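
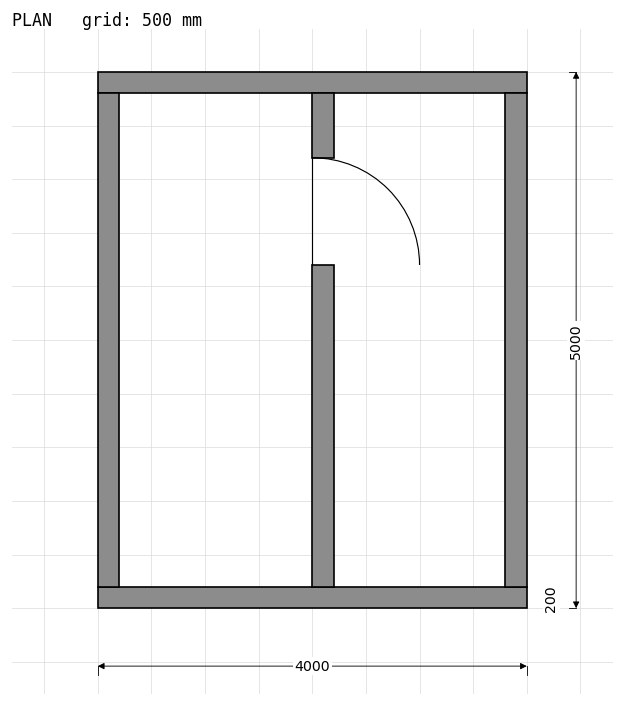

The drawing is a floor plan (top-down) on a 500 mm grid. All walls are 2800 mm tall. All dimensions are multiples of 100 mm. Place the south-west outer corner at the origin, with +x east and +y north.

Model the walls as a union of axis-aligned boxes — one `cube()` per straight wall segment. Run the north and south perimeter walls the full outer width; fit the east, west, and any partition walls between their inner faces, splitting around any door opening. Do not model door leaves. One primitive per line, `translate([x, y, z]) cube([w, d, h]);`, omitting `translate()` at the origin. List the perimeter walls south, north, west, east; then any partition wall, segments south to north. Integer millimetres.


cube([4000, 200, 2800]);
translate([0, 4800, 0]) cube([4000, 200, 2800]);
translate([0, 200, 0]) cube([200, 4600, 2800]);
translate([3800, 200, 0]) cube([200, 4600, 2800]);
translate([2000, 200, 0]) cube([200, 3000, 2800]);
translate([2000, 4200, 0]) cube([200, 600, 2800]);


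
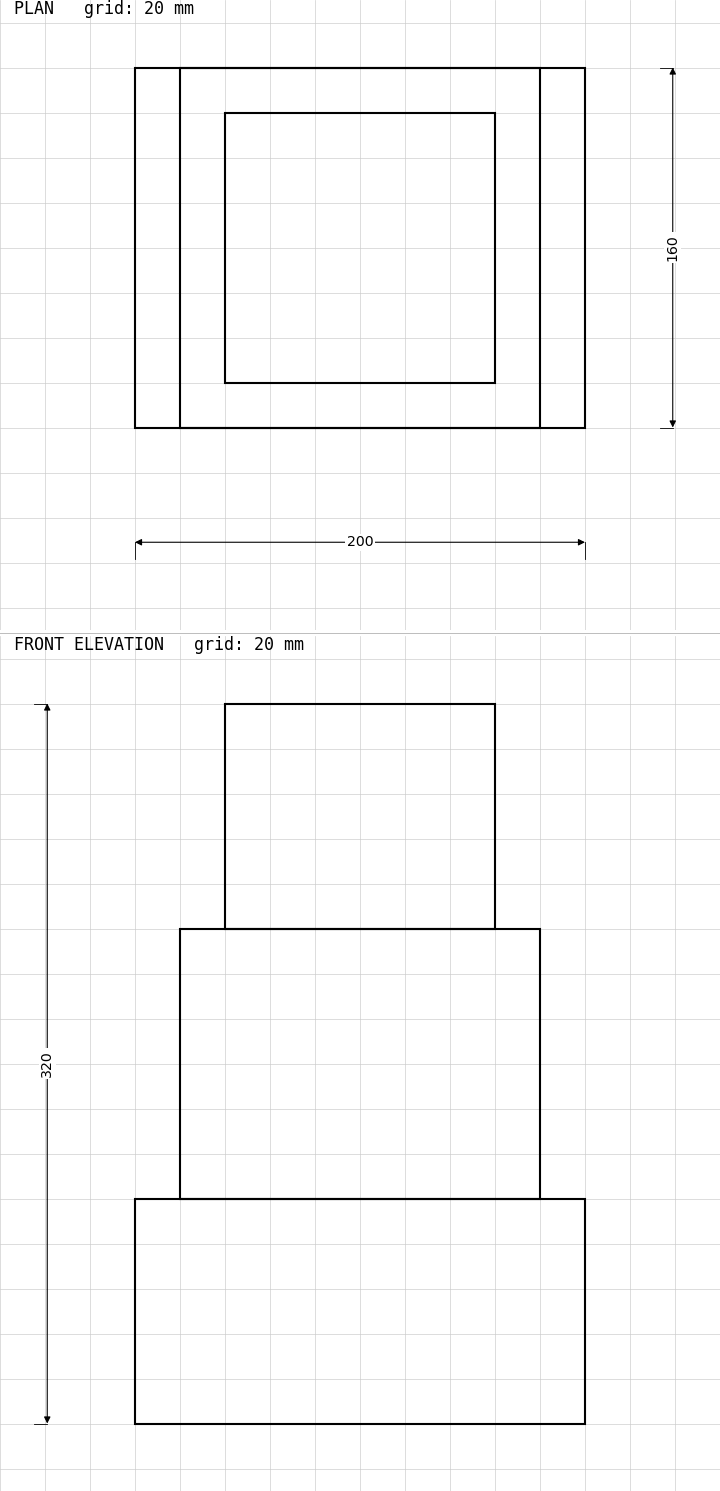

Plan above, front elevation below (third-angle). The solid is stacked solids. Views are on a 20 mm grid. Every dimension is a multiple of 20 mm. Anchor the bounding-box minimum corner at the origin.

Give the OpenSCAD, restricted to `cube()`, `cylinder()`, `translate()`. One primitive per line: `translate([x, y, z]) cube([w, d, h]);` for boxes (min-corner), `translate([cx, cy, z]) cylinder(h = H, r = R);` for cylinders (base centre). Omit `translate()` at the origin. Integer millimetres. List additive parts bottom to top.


cube([200, 160, 100]);
translate([20, 0, 100]) cube([160, 160, 120]);
translate([40, 20, 220]) cube([120, 120, 100]);


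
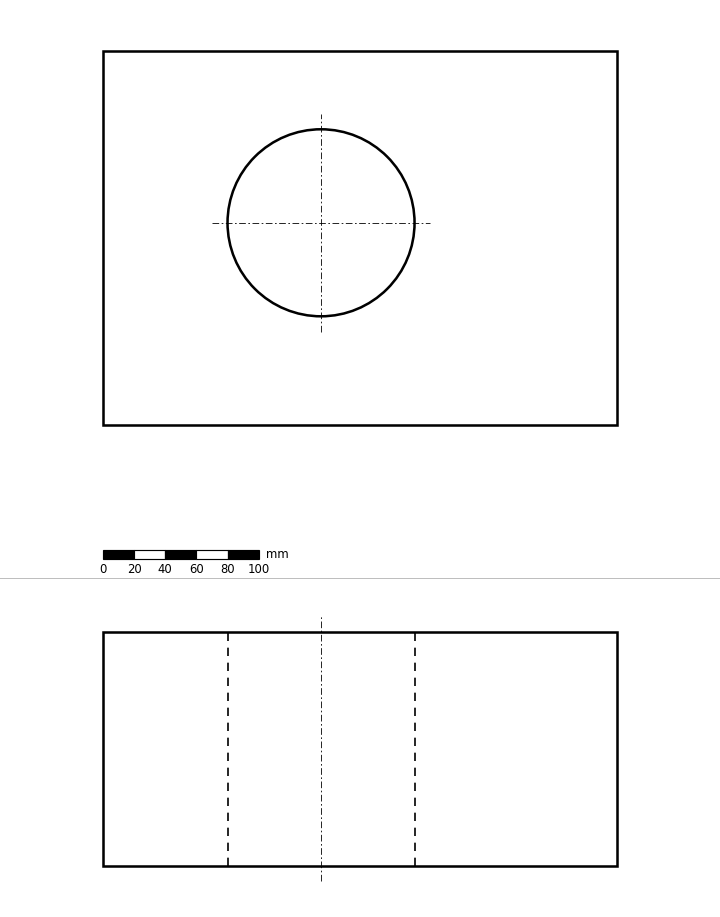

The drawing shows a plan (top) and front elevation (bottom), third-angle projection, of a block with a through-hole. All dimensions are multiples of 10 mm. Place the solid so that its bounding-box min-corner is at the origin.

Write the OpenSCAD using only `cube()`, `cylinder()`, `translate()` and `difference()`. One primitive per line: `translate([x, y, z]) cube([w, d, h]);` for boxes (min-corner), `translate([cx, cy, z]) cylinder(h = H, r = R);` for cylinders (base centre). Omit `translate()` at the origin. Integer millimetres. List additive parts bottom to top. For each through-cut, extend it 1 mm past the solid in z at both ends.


difference() {
  cube([330, 240, 150]);
  translate([140, 130, -1]) cylinder(h = 152, r = 60);
}


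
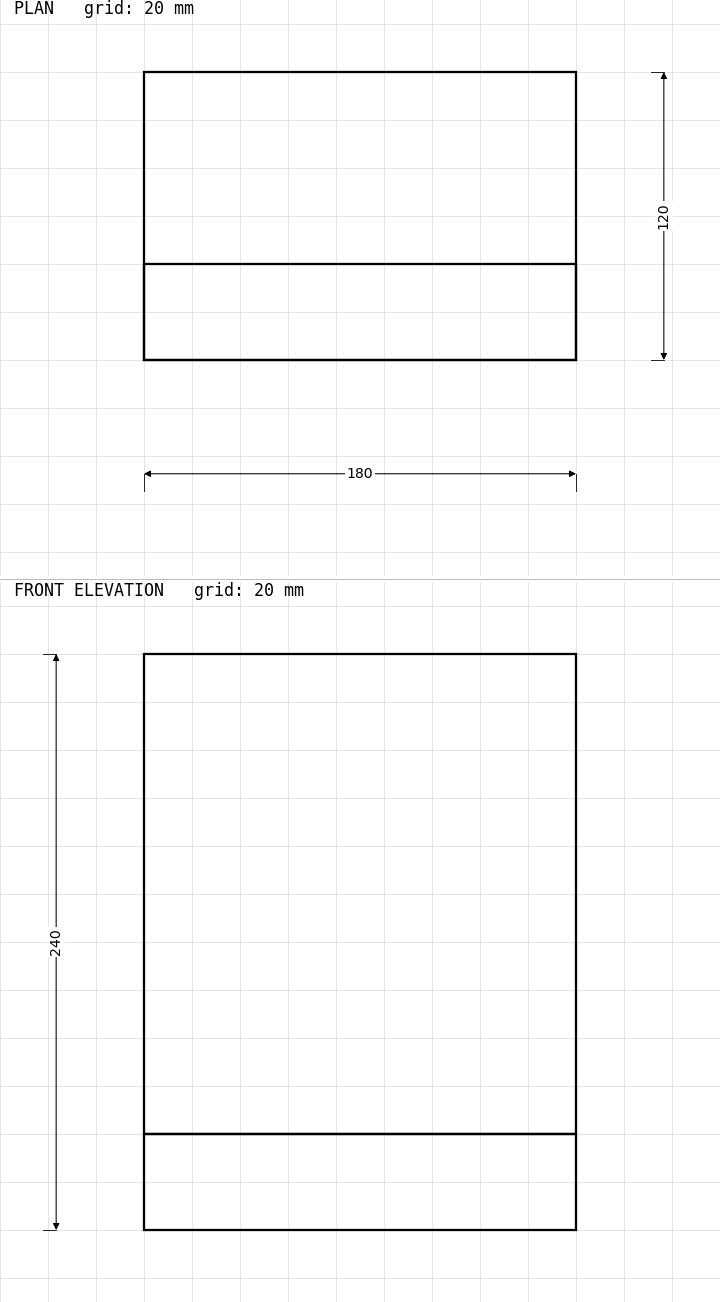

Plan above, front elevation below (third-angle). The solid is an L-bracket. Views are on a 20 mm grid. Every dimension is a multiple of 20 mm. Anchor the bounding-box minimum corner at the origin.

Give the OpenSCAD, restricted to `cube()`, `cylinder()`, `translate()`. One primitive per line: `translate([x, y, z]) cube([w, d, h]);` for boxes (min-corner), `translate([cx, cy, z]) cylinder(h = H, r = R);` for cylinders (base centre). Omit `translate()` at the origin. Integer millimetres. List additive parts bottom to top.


cube([180, 120, 40]);
translate([0, 0, 40]) cube([180, 40, 200]);


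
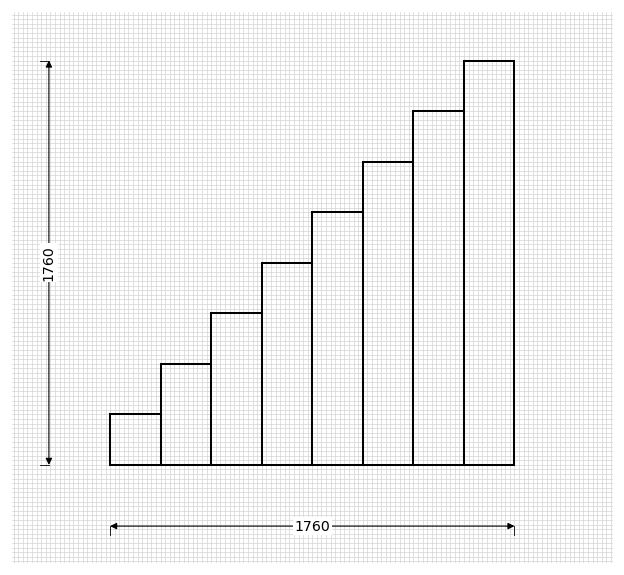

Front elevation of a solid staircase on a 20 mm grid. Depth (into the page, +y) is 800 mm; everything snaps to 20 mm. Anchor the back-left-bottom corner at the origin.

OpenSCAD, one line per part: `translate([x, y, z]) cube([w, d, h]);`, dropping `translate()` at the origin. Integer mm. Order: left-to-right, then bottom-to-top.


cube([220, 800, 220]);
translate([220, 0, 0]) cube([220, 800, 440]);
translate([440, 0, 0]) cube([220, 800, 660]);
translate([660, 0, 0]) cube([220, 800, 880]);
translate([880, 0, 0]) cube([220, 800, 1100]);
translate([1100, 0, 0]) cube([220, 800, 1320]);
translate([1320, 0, 0]) cube([220, 800, 1540]);
translate([1540, 0, 0]) cube([220, 800, 1760]);


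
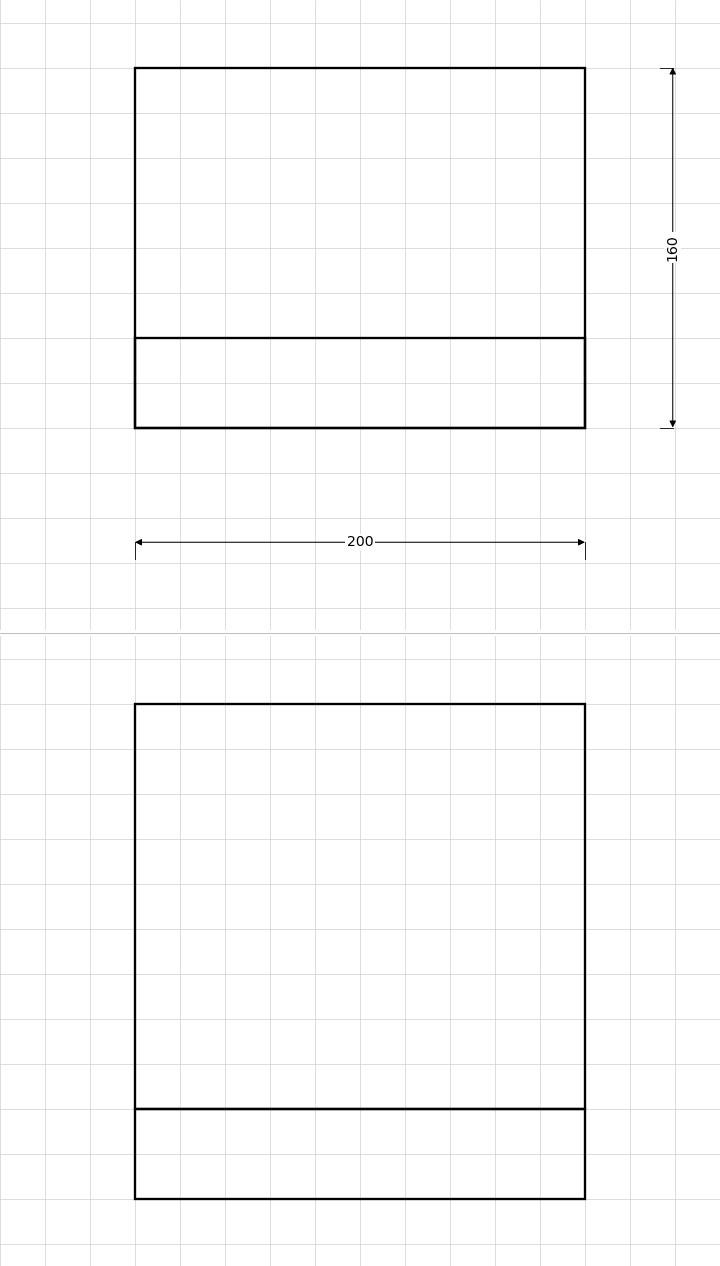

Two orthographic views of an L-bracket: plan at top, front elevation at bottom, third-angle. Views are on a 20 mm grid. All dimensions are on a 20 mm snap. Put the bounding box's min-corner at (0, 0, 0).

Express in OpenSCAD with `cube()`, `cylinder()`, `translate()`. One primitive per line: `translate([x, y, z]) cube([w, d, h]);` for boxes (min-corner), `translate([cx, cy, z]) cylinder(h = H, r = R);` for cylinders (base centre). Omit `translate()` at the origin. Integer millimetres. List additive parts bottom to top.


cube([200, 160, 40]);
translate([0, 0, 40]) cube([200, 40, 180]);


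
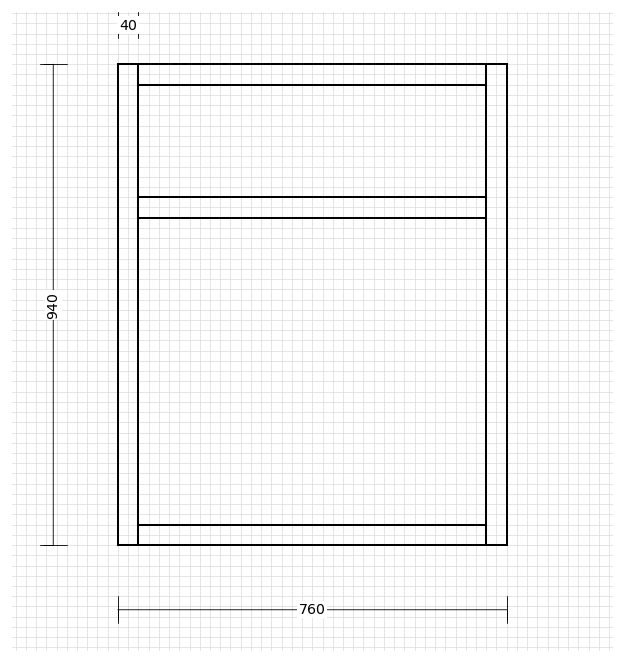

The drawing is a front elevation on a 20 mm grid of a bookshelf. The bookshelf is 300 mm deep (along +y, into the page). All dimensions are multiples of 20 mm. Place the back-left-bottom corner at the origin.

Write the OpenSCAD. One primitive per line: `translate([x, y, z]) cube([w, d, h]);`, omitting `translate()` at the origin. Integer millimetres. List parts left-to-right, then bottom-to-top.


cube([40, 300, 940]);
translate([40, 0, 0]) cube([680, 300, 40]);
translate([40, 0, 640]) cube([680, 300, 40]);
translate([40, 0, 900]) cube([680, 300, 40]);
translate([720, 0, 0]) cube([40, 300, 940]);


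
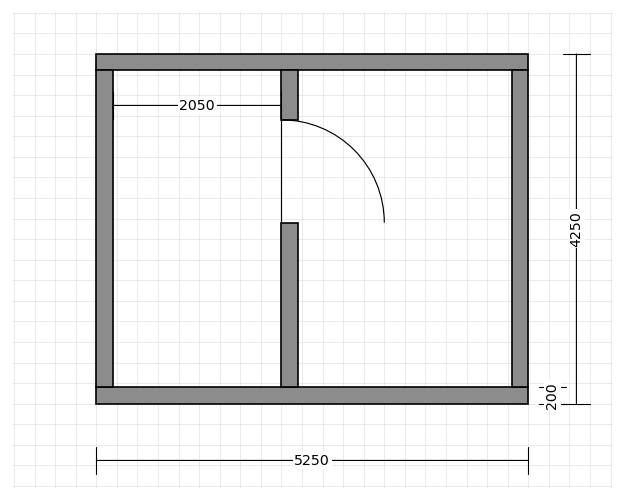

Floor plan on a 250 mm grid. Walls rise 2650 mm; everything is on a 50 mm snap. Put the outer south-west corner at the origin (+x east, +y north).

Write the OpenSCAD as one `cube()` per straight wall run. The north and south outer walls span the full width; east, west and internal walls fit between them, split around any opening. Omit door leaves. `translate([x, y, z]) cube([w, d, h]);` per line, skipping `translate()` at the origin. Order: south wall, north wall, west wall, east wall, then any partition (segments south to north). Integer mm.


cube([5250, 200, 2650]);
translate([0, 4050, 0]) cube([5250, 200, 2650]);
translate([0, 200, 0]) cube([200, 3850, 2650]);
translate([5050, 200, 0]) cube([200, 3850, 2650]);
translate([2250, 200, 0]) cube([200, 2000, 2650]);
translate([2250, 3450, 0]) cube([200, 600, 2650]);


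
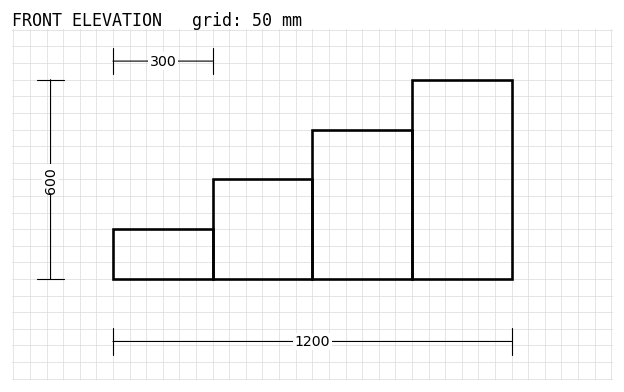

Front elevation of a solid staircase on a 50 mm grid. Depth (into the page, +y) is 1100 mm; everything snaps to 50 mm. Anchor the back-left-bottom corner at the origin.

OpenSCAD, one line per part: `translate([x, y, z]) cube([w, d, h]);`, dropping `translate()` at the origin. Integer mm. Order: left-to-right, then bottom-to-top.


cube([300, 1100, 150]);
translate([300, 0, 0]) cube([300, 1100, 300]);
translate([600, 0, 0]) cube([300, 1100, 450]);
translate([900, 0, 0]) cube([300, 1100, 600]);


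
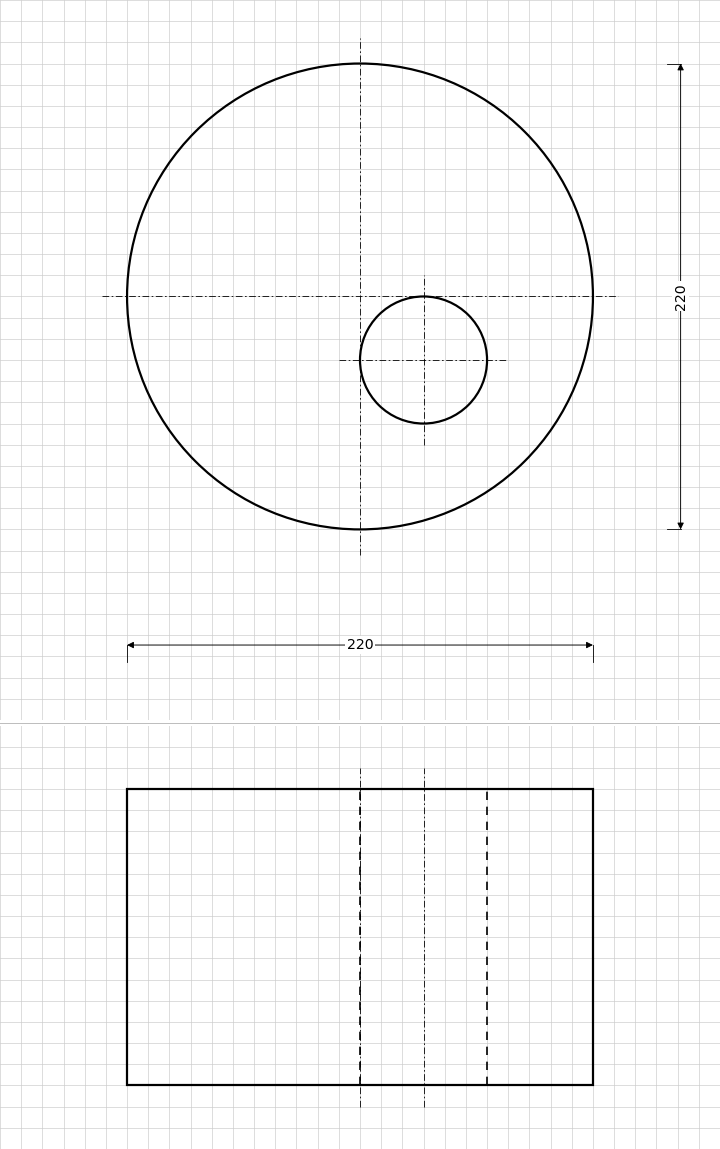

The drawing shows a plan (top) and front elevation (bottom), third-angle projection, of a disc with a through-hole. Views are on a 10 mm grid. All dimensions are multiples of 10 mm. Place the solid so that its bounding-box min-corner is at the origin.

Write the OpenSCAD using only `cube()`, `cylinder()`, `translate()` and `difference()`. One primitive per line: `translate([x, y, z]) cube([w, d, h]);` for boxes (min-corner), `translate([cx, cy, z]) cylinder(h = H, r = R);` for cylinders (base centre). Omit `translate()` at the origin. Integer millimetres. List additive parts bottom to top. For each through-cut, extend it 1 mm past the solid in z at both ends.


difference() {
  translate([110, 110, 0]) cylinder(h = 140, r = 110);
  translate([140, 80, -1]) cylinder(h = 142, r = 30);
}


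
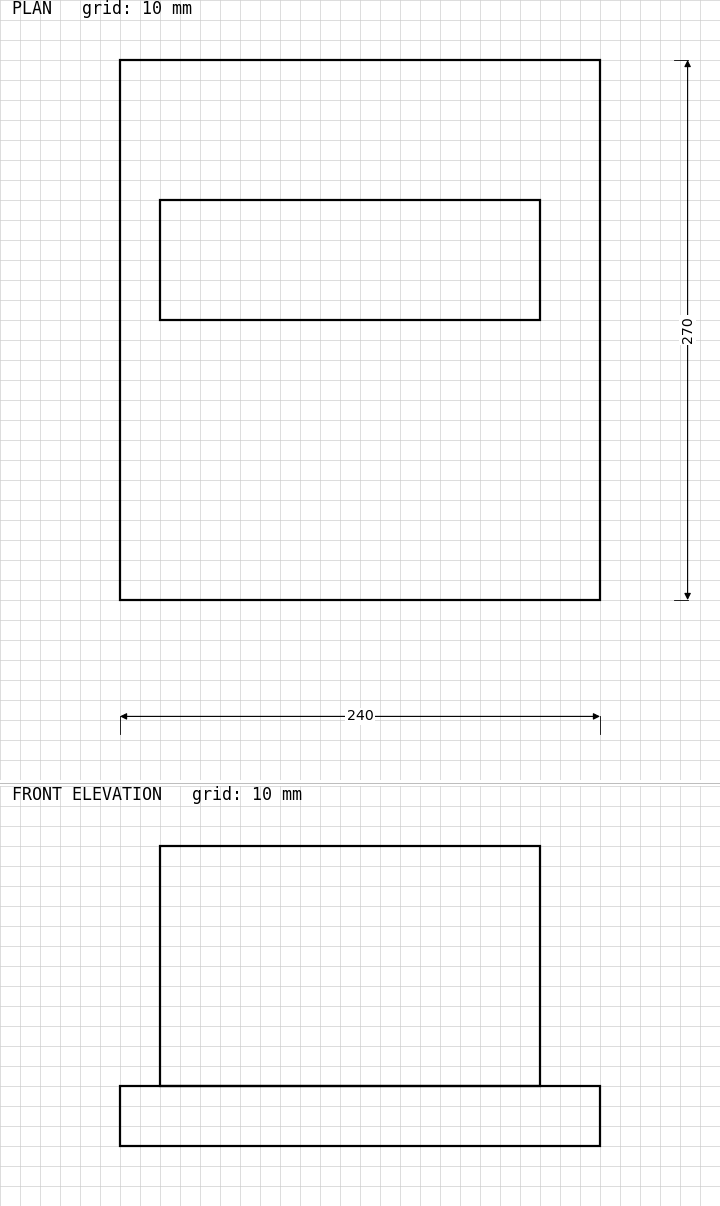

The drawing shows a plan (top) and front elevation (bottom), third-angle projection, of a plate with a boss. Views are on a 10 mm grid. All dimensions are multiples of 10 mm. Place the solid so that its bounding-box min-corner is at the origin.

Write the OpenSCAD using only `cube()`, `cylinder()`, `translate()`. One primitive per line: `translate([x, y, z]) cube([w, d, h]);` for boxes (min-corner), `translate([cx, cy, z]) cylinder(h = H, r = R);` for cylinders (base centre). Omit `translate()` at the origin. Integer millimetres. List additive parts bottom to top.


cube([240, 270, 30]);
translate([20, 140, 30]) cube([190, 60, 120]);


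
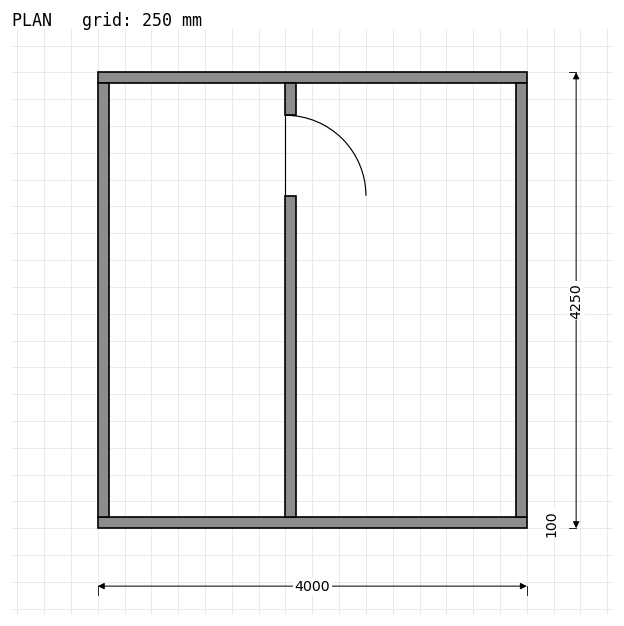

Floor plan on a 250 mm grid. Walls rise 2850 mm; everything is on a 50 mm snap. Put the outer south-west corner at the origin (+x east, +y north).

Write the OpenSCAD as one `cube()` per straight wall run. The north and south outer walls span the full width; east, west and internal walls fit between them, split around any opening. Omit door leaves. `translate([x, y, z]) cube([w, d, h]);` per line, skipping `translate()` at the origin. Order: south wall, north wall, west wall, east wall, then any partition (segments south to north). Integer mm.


cube([4000, 100, 2850]);
translate([0, 4150, 0]) cube([4000, 100, 2850]);
translate([0, 100, 0]) cube([100, 4050, 2850]);
translate([3900, 100, 0]) cube([100, 4050, 2850]);
translate([1750, 100, 0]) cube([100, 3000, 2850]);
translate([1750, 3850, 0]) cube([100, 300, 2850]);


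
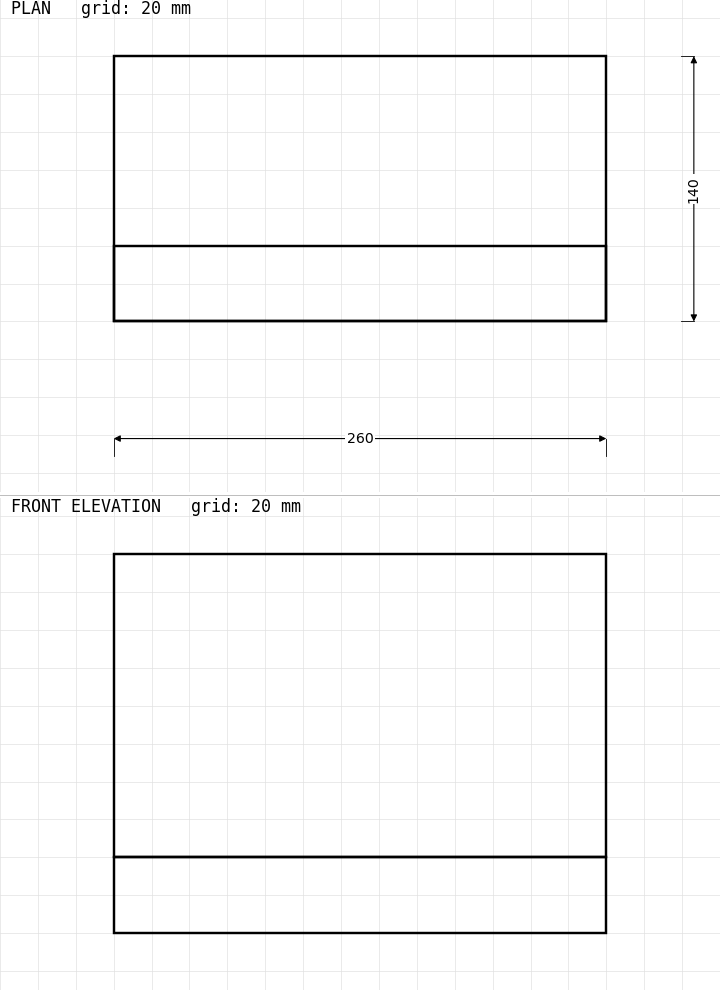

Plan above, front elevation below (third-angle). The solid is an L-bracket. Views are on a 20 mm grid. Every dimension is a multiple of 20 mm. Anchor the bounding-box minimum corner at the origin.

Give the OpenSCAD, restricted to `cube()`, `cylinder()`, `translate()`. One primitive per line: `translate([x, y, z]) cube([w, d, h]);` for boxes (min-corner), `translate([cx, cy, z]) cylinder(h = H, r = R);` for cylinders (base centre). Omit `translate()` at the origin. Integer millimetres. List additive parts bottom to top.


cube([260, 140, 40]);
translate([0, 0, 40]) cube([260, 40, 160]);


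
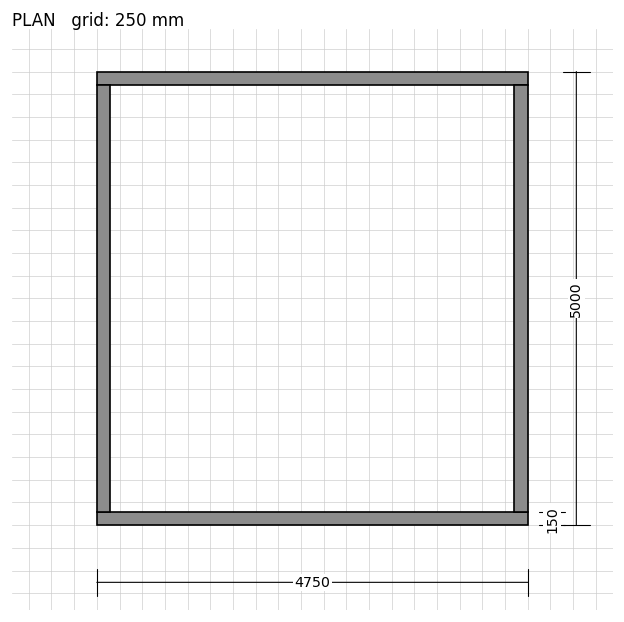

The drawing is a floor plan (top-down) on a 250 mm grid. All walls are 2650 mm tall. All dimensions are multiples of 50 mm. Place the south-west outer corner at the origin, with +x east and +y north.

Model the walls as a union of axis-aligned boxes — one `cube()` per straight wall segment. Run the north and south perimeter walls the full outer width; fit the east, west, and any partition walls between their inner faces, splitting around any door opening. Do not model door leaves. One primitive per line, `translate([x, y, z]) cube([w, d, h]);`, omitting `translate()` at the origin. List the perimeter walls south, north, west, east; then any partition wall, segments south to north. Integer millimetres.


cube([4750, 150, 2650]);
translate([0, 4850, 0]) cube([4750, 150, 2650]);
translate([0, 150, 0]) cube([150, 4700, 2650]);
translate([4600, 150, 0]) cube([150, 4700, 2650]);


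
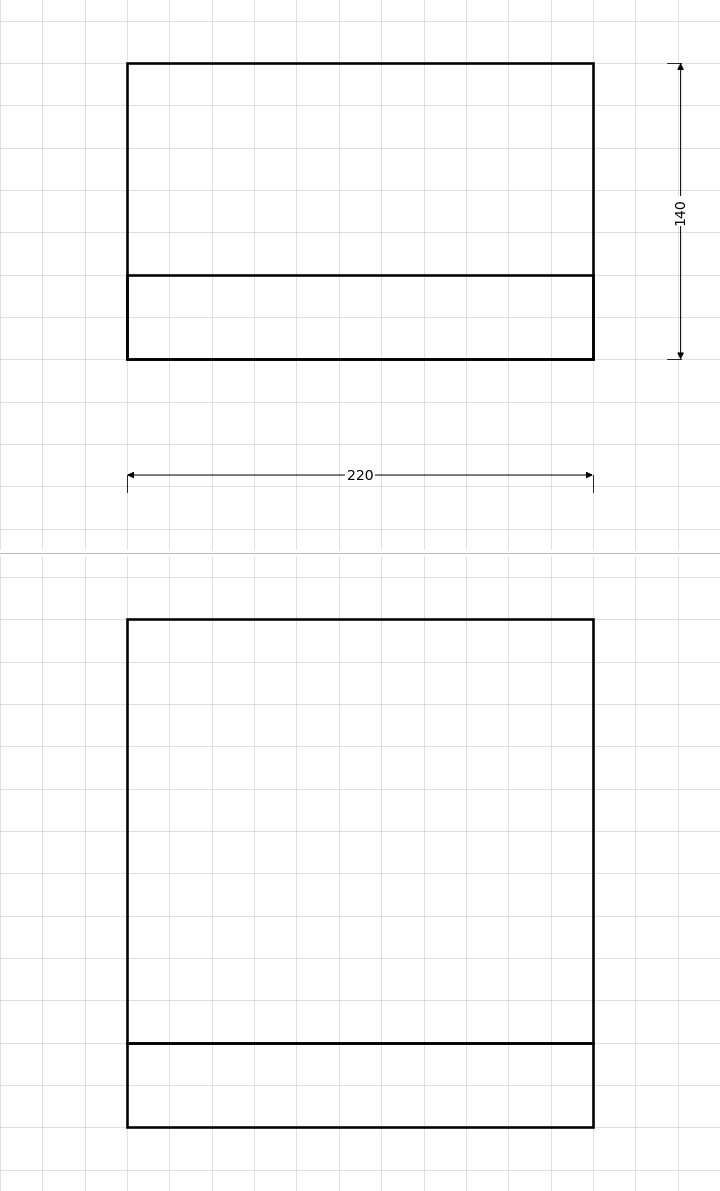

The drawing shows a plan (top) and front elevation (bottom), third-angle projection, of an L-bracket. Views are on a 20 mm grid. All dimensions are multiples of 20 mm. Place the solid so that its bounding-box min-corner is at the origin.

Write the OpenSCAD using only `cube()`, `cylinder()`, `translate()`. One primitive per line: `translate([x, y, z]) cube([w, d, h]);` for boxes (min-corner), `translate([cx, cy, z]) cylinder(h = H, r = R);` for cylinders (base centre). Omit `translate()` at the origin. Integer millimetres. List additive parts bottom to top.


cube([220, 140, 40]);
translate([0, 0, 40]) cube([220, 40, 200]);


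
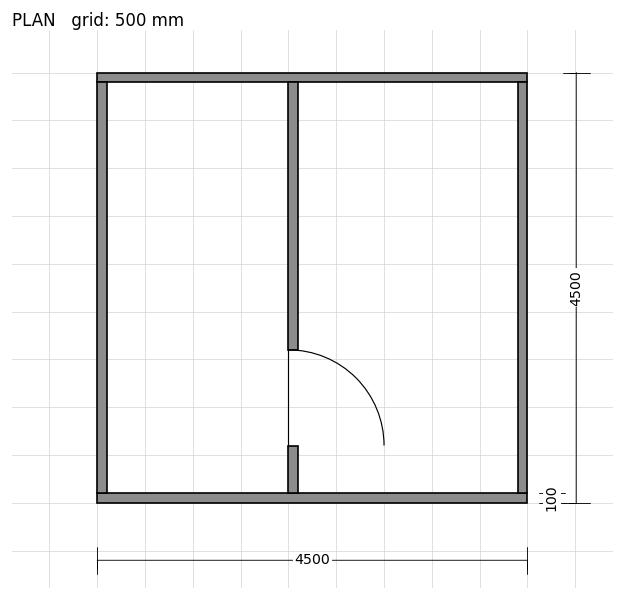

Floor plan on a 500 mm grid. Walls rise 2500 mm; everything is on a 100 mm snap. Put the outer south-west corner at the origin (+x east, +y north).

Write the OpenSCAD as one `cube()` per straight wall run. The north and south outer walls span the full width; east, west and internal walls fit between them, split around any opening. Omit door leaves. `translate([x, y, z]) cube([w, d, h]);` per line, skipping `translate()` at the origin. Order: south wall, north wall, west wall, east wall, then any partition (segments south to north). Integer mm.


cube([4500, 100, 2500]);
translate([0, 4400, 0]) cube([4500, 100, 2500]);
translate([0, 100, 0]) cube([100, 4300, 2500]);
translate([4400, 100, 0]) cube([100, 4300, 2500]);
translate([2000, 100, 0]) cube([100, 500, 2500]);
translate([2000, 1600, 0]) cube([100, 2800, 2500]);


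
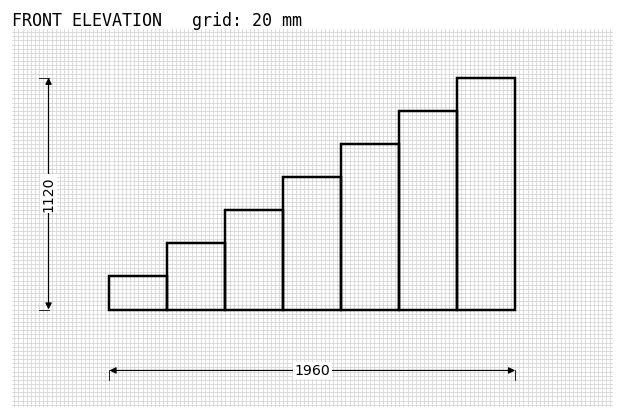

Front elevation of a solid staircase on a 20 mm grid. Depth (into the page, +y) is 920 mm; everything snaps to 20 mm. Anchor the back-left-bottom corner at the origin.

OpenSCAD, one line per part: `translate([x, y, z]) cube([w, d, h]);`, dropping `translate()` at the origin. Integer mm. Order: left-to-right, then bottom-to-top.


cube([280, 920, 160]);
translate([280, 0, 0]) cube([280, 920, 320]);
translate([560, 0, 0]) cube([280, 920, 480]);
translate([840, 0, 0]) cube([280, 920, 640]);
translate([1120, 0, 0]) cube([280, 920, 800]);
translate([1400, 0, 0]) cube([280, 920, 960]);
translate([1680, 0, 0]) cube([280, 920, 1120]);


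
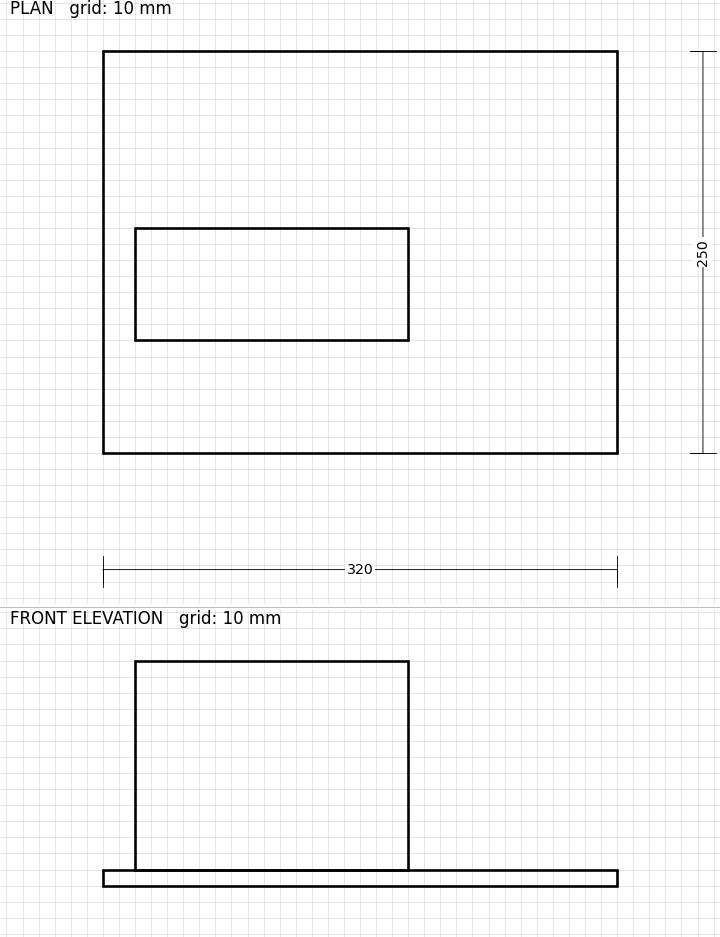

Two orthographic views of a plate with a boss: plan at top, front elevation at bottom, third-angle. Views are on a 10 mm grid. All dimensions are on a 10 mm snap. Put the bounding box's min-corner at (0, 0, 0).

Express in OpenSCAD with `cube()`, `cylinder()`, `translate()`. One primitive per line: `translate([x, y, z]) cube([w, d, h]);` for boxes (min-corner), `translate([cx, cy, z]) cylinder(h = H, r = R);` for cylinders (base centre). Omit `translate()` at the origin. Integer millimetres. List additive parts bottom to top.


cube([320, 250, 10]);
translate([20, 70, 10]) cube([170, 70, 130]);


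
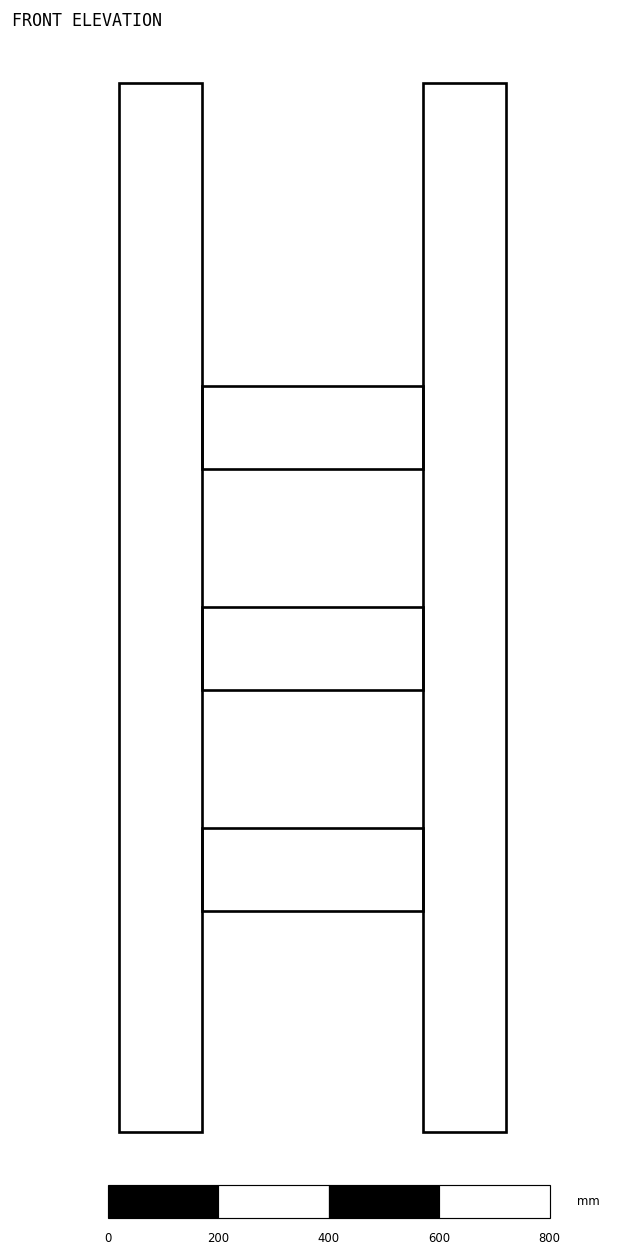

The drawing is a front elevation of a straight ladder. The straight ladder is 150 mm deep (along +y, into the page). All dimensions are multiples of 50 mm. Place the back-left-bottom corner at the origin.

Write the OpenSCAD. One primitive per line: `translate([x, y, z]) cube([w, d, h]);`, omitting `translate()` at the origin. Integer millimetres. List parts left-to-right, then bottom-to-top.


cube([150, 150, 1900]);
translate([150, 0, 400]) cube([400, 150, 150]);
translate([150, 0, 800]) cube([400, 150, 150]);
translate([150, 0, 1200]) cube([400, 150, 150]);
translate([550, 0, 0]) cube([150, 150, 1900]);


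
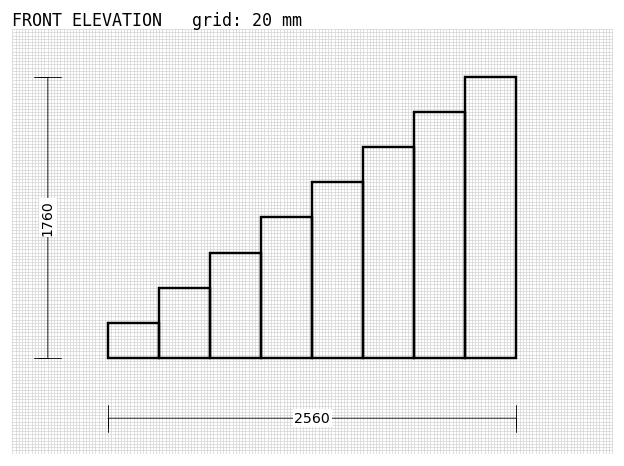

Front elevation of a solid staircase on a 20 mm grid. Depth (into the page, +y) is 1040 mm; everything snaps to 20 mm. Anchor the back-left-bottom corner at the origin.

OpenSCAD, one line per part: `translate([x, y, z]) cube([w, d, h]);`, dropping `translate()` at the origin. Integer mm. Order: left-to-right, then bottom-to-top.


cube([320, 1040, 220]);
translate([320, 0, 0]) cube([320, 1040, 440]);
translate([640, 0, 0]) cube([320, 1040, 660]);
translate([960, 0, 0]) cube([320, 1040, 880]);
translate([1280, 0, 0]) cube([320, 1040, 1100]);
translate([1600, 0, 0]) cube([320, 1040, 1320]);
translate([1920, 0, 0]) cube([320, 1040, 1540]);
translate([2240, 0, 0]) cube([320, 1040, 1760]);


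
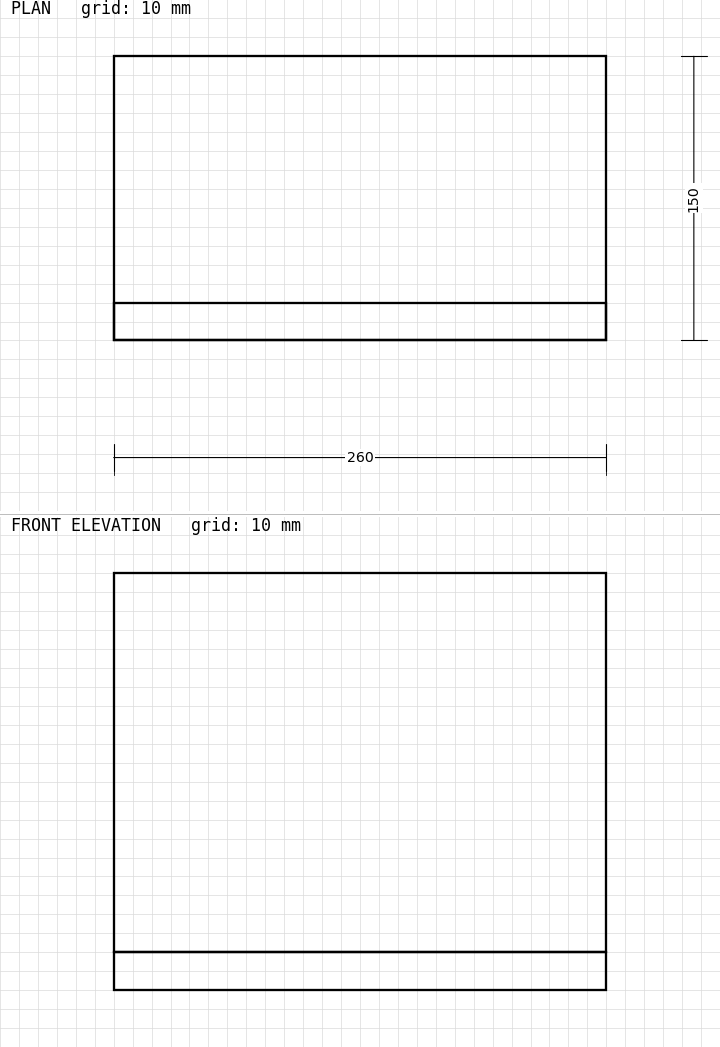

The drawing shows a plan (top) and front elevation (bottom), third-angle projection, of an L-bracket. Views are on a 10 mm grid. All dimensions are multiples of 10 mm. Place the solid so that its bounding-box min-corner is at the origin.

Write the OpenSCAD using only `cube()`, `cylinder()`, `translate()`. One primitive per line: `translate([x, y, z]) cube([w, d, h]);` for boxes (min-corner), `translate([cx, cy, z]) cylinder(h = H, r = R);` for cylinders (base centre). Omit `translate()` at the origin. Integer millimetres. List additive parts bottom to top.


cube([260, 150, 20]);
translate([0, 0, 20]) cube([260, 20, 200]);


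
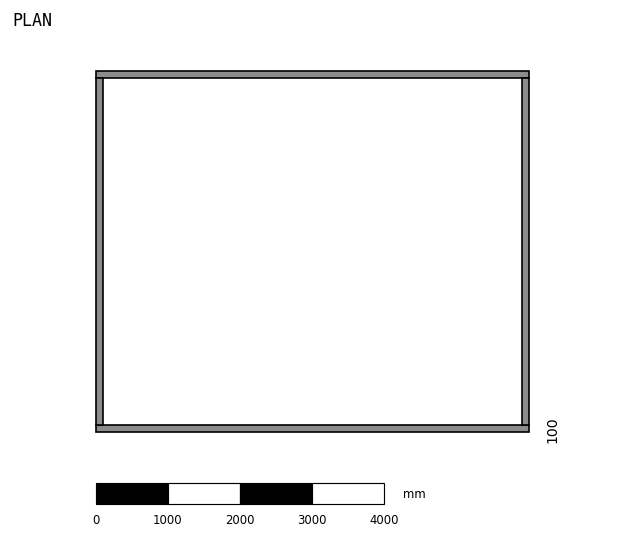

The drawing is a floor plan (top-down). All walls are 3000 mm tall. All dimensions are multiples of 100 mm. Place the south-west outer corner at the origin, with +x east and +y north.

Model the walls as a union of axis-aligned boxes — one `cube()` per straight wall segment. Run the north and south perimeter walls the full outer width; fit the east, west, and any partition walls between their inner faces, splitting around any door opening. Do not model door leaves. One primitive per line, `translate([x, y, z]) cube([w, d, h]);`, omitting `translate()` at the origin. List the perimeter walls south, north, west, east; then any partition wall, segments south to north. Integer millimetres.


cube([6000, 100, 3000]);
translate([0, 4900, 0]) cube([6000, 100, 3000]);
translate([0, 100, 0]) cube([100, 4800, 3000]);
translate([5900, 100, 0]) cube([100, 4800, 3000]);


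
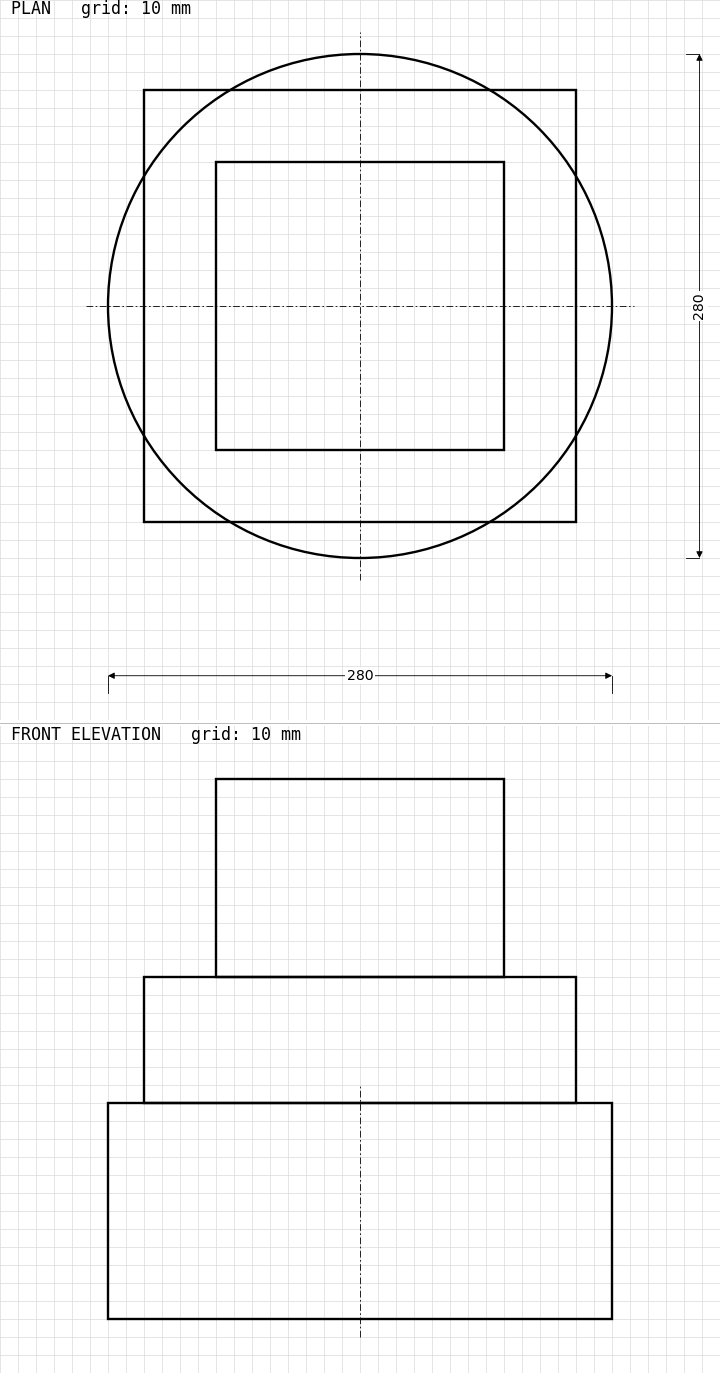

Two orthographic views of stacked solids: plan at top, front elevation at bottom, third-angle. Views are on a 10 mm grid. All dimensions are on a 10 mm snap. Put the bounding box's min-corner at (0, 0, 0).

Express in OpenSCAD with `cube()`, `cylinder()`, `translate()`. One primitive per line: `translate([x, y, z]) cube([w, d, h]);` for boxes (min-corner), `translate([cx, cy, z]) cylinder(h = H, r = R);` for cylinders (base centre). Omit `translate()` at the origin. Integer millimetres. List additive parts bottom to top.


translate([140, 140, 0]) cylinder(h = 120, r = 140);
translate([20, 20, 120]) cube([240, 240, 70]);
translate([60, 60, 190]) cube([160, 160, 110]);


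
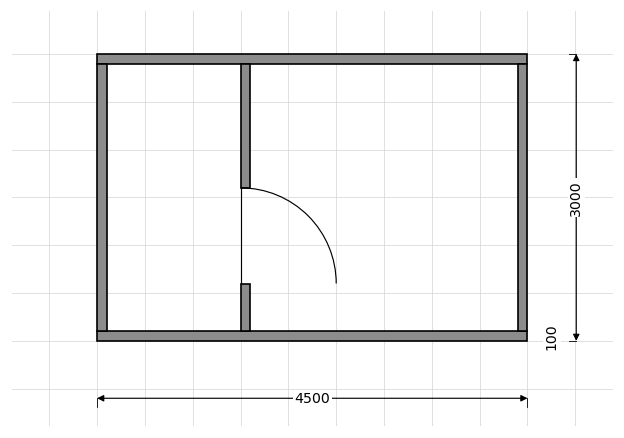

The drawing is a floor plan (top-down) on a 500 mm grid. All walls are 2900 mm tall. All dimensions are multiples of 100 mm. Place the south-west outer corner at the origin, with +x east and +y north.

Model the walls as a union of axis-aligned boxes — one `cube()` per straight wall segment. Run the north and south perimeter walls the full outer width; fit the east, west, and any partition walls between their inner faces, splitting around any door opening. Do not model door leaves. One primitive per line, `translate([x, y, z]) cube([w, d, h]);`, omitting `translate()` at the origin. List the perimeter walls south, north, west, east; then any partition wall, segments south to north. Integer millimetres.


cube([4500, 100, 2900]);
translate([0, 2900, 0]) cube([4500, 100, 2900]);
translate([0, 100, 0]) cube([100, 2800, 2900]);
translate([4400, 100, 0]) cube([100, 2800, 2900]);
translate([1500, 100, 0]) cube([100, 500, 2900]);
translate([1500, 1600, 0]) cube([100, 1300, 2900]);


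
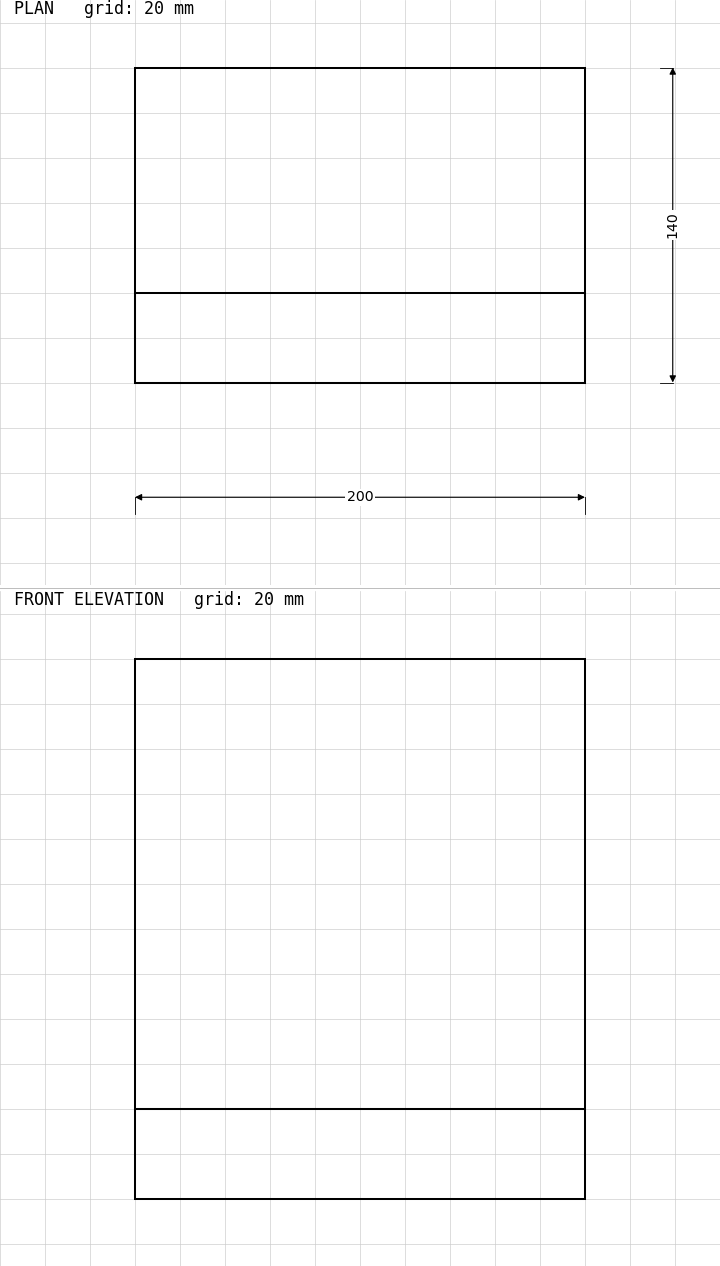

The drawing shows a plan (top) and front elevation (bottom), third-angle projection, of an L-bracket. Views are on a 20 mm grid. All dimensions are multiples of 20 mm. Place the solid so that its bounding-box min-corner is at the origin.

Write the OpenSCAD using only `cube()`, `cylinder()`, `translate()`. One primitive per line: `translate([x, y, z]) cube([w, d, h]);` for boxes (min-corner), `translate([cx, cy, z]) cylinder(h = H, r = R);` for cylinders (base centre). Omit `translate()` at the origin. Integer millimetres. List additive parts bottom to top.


cube([200, 140, 40]);
translate([0, 0, 40]) cube([200, 40, 200]);


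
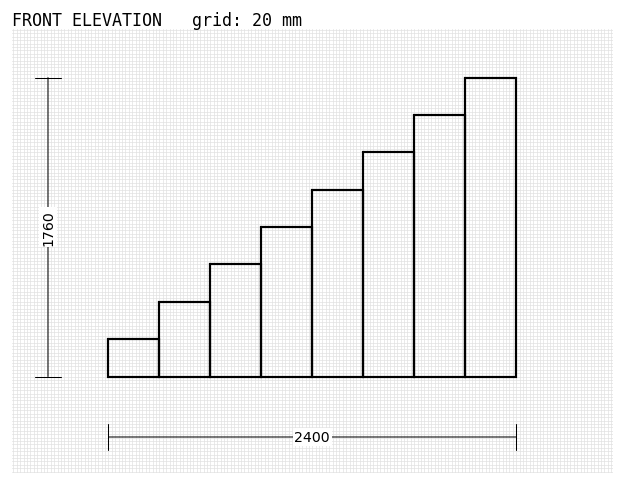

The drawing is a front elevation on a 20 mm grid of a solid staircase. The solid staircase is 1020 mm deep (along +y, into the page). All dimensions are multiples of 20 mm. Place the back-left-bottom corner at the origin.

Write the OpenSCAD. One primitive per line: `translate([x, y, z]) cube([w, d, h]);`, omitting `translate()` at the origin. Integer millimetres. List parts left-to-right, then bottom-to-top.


cube([300, 1020, 220]);
translate([300, 0, 0]) cube([300, 1020, 440]);
translate([600, 0, 0]) cube([300, 1020, 660]);
translate([900, 0, 0]) cube([300, 1020, 880]);
translate([1200, 0, 0]) cube([300, 1020, 1100]);
translate([1500, 0, 0]) cube([300, 1020, 1320]);
translate([1800, 0, 0]) cube([300, 1020, 1540]);
translate([2100, 0, 0]) cube([300, 1020, 1760]);


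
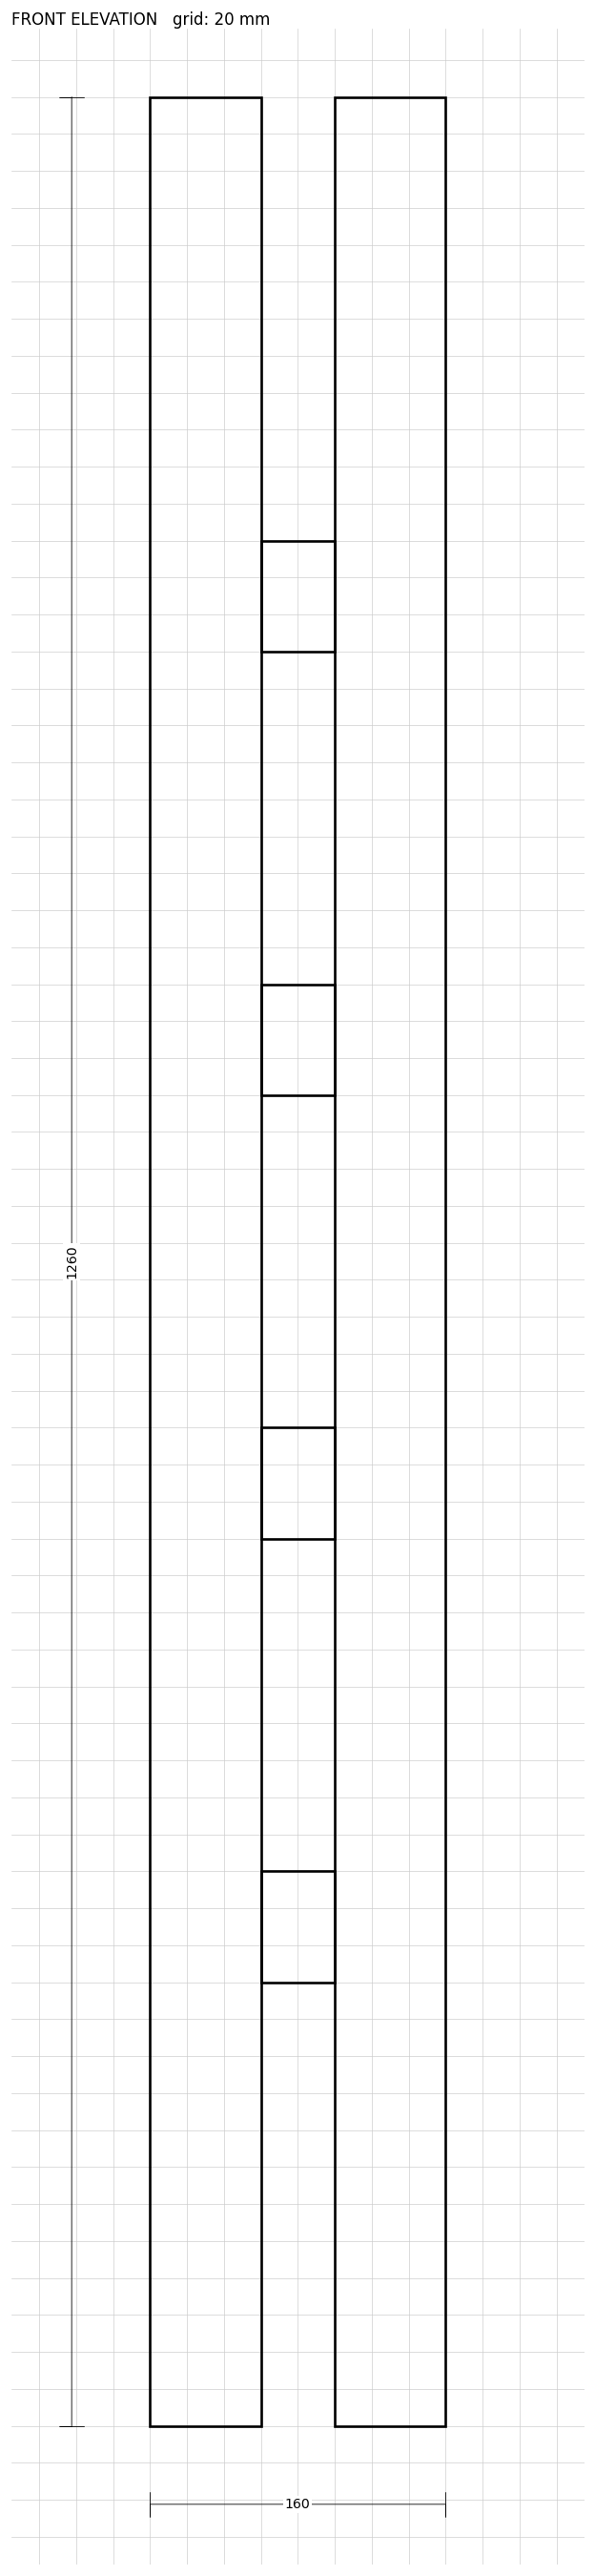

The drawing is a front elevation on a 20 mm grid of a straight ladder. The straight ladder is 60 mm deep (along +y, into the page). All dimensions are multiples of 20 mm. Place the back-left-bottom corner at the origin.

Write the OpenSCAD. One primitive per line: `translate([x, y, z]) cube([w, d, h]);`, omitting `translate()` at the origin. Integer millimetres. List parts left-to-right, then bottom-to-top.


cube([60, 60, 1260]);
translate([60, 0, 240]) cube([40, 60, 60]);
translate([60, 0, 480]) cube([40, 60, 60]);
translate([60, 0, 720]) cube([40, 60, 60]);
translate([60, 0, 960]) cube([40, 60, 60]);
translate([100, 0, 0]) cube([60, 60, 1260]);


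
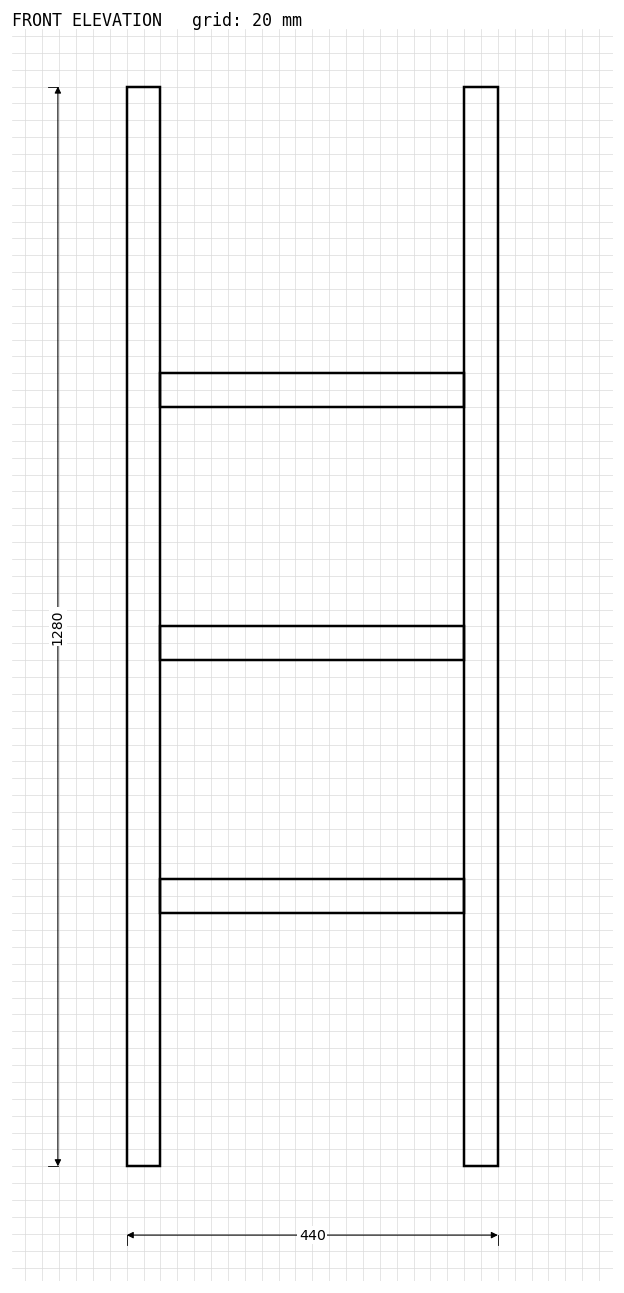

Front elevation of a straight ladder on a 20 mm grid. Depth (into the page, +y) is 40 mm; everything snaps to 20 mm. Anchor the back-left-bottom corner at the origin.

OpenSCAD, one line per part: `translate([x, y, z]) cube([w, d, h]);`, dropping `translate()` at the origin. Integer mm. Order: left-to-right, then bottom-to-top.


cube([40, 40, 1280]);
translate([40, 0, 300]) cube([360, 40, 40]);
translate([40, 0, 600]) cube([360, 40, 40]);
translate([40, 0, 900]) cube([360, 40, 40]);
translate([400, 0, 0]) cube([40, 40, 1280]);


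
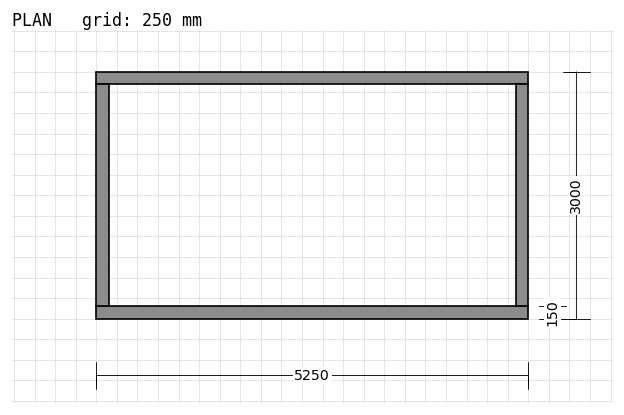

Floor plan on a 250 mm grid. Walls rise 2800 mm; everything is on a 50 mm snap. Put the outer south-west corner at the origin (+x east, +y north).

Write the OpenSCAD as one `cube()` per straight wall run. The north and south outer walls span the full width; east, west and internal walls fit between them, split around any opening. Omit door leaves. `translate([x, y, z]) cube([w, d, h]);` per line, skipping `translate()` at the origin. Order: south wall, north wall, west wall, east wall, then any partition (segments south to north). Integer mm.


cube([5250, 150, 2800]);
translate([0, 2850, 0]) cube([5250, 150, 2800]);
translate([0, 150, 0]) cube([150, 2700, 2800]);
translate([5100, 150, 0]) cube([150, 2700, 2800]);


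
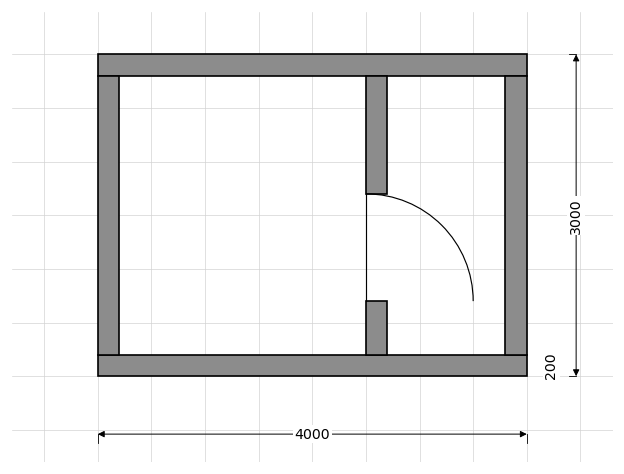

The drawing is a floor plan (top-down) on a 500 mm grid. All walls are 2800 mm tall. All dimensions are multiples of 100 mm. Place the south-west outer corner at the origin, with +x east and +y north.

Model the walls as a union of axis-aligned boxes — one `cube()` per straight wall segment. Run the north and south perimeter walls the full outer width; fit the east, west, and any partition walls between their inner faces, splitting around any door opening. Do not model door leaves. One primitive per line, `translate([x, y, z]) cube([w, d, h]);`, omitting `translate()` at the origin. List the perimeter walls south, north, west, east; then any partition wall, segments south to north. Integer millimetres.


cube([4000, 200, 2800]);
translate([0, 2800, 0]) cube([4000, 200, 2800]);
translate([0, 200, 0]) cube([200, 2600, 2800]);
translate([3800, 200, 0]) cube([200, 2600, 2800]);
translate([2500, 200, 0]) cube([200, 500, 2800]);
translate([2500, 1700, 0]) cube([200, 1100, 2800]);


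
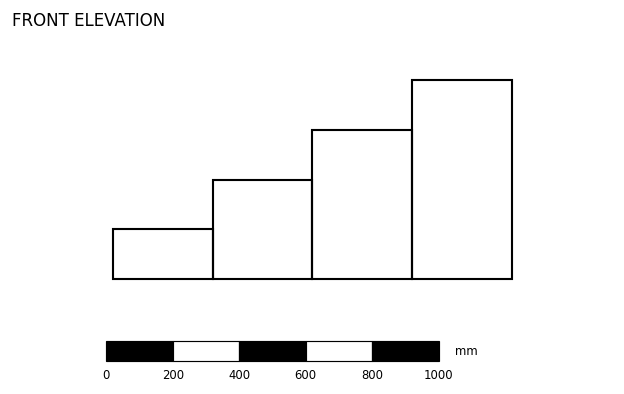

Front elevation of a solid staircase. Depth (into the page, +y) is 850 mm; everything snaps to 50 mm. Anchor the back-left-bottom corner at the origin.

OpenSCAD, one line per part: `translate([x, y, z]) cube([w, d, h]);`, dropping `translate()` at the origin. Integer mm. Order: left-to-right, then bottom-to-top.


cube([300, 850, 150]);
translate([300, 0, 0]) cube([300, 850, 300]);
translate([600, 0, 0]) cube([300, 850, 450]);
translate([900, 0, 0]) cube([300, 850, 600]);


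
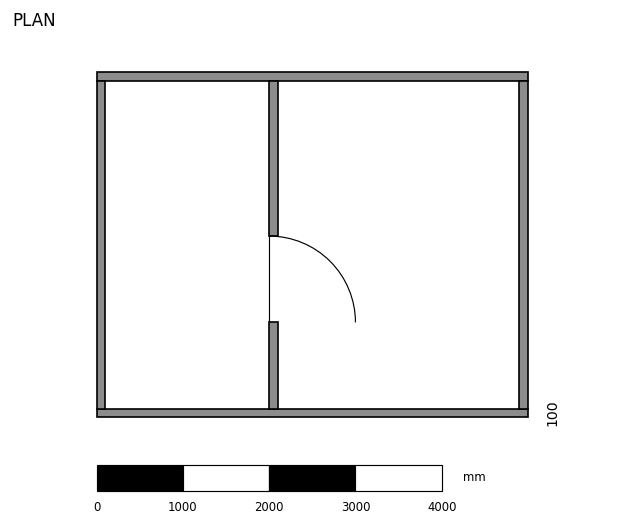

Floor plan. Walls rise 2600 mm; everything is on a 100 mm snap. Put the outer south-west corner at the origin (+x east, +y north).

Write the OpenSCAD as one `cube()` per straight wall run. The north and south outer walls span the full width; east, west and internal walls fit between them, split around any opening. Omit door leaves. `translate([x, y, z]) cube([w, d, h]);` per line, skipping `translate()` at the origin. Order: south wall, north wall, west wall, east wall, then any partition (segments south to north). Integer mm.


cube([5000, 100, 2600]);
translate([0, 3900, 0]) cube([5000, 100, 2600]);
translate([0, 100, 0]) cube([100, 3800, 2600]);
translate([4900, 100, 0]) cube([100, 3800, 2600]);
translate([2000, 100, 0]) cube([100, 1000, 2600]);
translate([2000, 2100, 0]) cube([100, 1800, 2600]);


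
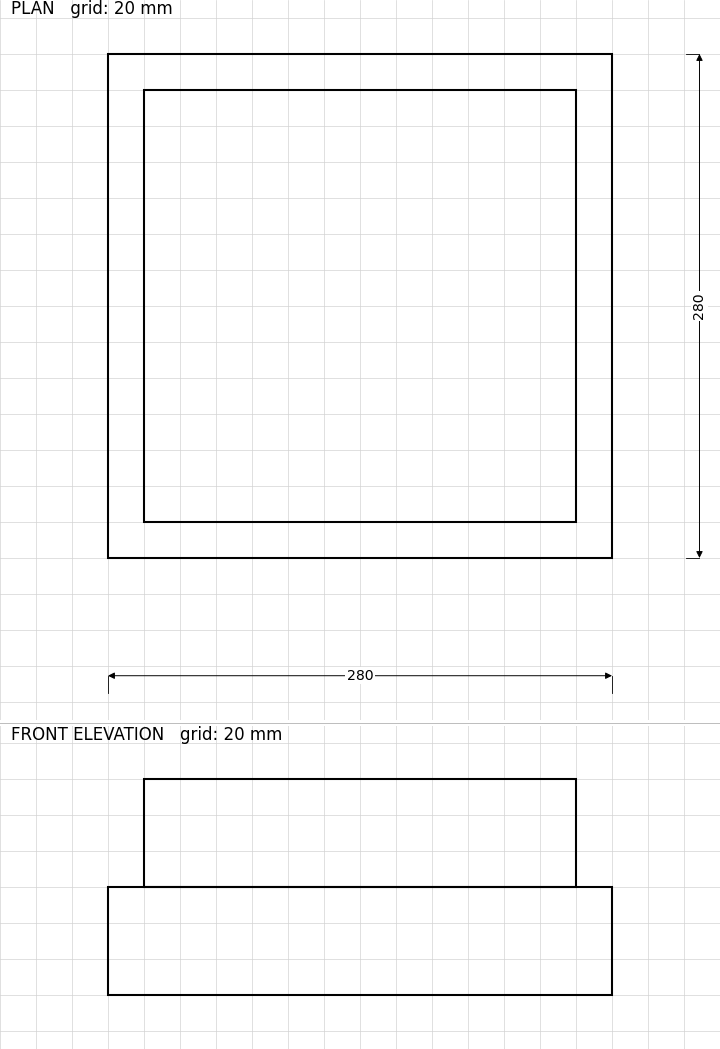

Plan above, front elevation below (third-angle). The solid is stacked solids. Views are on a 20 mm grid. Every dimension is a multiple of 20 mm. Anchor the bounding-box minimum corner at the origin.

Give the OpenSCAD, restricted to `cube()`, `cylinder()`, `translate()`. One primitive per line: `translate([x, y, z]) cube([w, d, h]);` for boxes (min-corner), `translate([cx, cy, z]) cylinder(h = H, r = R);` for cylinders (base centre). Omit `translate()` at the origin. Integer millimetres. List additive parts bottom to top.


cube([280, 280, 60]);
translate([20, 20, 60]) cube([240, 240, 60]);


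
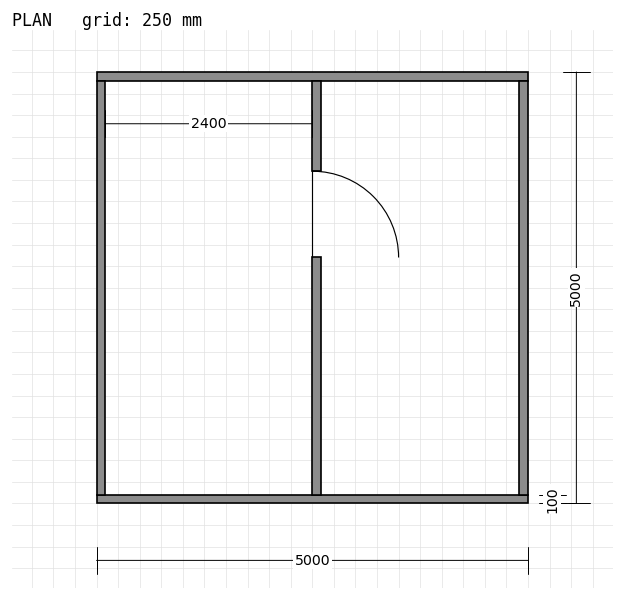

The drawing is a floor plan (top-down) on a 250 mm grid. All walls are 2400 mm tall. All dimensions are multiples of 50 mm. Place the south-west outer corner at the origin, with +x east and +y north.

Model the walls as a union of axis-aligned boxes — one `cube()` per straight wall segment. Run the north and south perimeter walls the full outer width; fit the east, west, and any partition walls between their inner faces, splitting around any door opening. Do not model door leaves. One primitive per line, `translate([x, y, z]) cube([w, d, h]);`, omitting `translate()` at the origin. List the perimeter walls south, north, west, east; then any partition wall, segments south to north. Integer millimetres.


cube([5000, 100, 2400]);
translate([0, 4900, 0]) cube([5000, 100, 2400]);
translate([0, 100, 0]) cube([100, 4800, 2400]);
translate([4900, 100, 0]) cube([100, 4800, 2400]);
translate([2500, 100, 0]) cube([100, 2750, 2400]);
translate([2500, 3850, 0]) cube([100, 1050, 2400]);


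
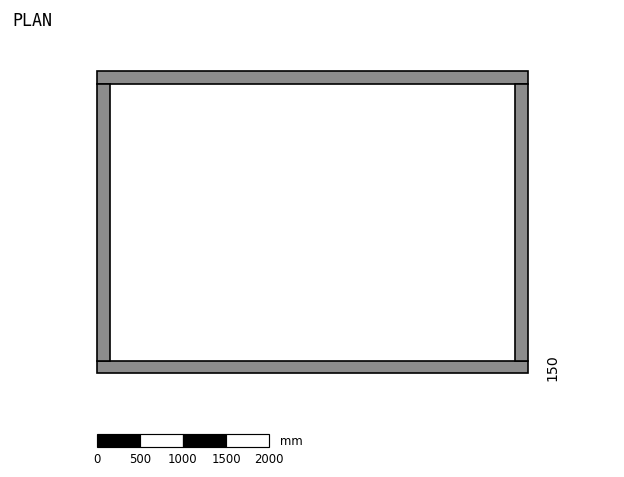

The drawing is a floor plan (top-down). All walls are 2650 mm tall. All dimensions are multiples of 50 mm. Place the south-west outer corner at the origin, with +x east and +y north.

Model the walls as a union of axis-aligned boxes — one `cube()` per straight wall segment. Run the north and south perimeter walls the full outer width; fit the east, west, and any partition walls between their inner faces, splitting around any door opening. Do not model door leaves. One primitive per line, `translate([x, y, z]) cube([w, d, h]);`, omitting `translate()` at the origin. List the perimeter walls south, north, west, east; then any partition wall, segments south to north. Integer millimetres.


cube([5000, 150, 2650]);
translate([0, 3350, 0]) cube([5000, 150, 2650]);
translate([0, 150, 0]) cube([150, 3200, 2650]);
translate([4850, 150, 0]) cube([150, 3200, 2650]);


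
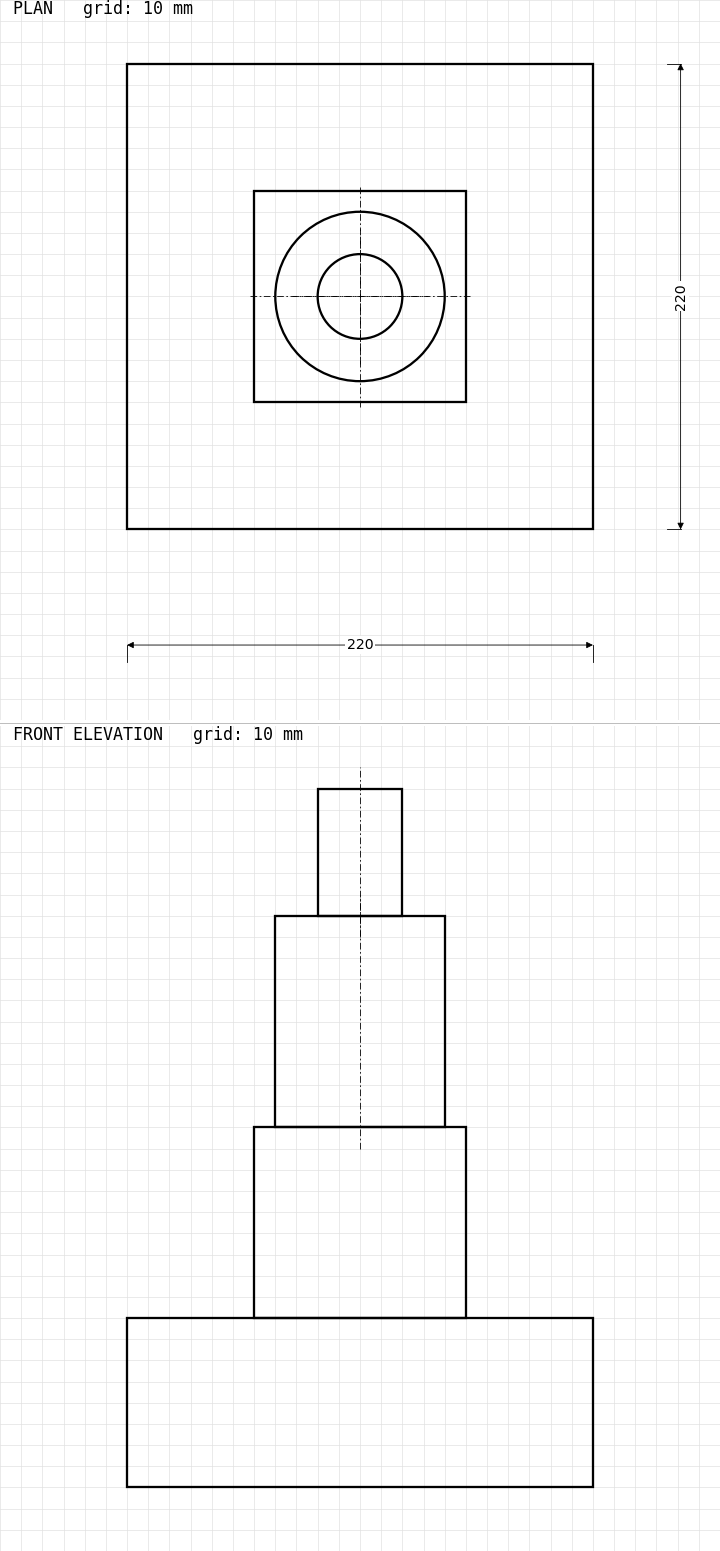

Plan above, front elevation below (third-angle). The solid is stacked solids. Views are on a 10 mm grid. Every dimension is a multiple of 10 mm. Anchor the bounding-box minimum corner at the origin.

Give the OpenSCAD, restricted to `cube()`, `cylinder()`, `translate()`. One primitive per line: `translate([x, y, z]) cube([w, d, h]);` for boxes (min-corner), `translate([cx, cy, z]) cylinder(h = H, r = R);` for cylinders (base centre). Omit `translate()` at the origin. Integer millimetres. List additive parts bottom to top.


cube([220, 220, 80]);
translate([60, 60, 80]) cube([100, 100, 90]);
translate([110, 110, 170]) cylinder(h = 100, r = 40);
translate([110, 110, 270]) cylinder(h = 60, r = 20);


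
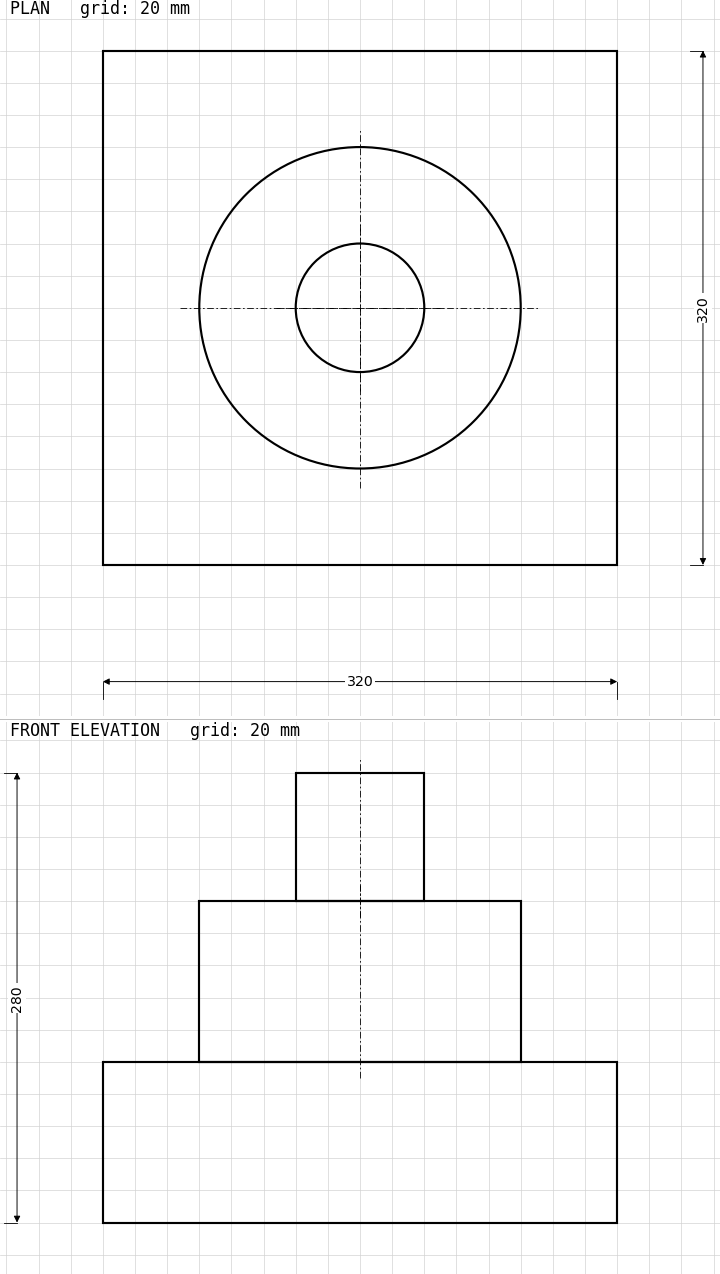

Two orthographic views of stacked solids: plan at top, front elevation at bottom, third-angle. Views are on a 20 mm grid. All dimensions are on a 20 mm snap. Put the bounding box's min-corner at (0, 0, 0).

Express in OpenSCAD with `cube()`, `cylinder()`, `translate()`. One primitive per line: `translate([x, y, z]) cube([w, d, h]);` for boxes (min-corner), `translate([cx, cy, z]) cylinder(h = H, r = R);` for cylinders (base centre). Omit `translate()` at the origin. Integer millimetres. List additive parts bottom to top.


cube([320, 320, 100]);
translate([160, 160, 100]) cylinder(h = 100, r = 100);
translate([160, 160, 200]) cylinder(h = 80, r = 40);
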